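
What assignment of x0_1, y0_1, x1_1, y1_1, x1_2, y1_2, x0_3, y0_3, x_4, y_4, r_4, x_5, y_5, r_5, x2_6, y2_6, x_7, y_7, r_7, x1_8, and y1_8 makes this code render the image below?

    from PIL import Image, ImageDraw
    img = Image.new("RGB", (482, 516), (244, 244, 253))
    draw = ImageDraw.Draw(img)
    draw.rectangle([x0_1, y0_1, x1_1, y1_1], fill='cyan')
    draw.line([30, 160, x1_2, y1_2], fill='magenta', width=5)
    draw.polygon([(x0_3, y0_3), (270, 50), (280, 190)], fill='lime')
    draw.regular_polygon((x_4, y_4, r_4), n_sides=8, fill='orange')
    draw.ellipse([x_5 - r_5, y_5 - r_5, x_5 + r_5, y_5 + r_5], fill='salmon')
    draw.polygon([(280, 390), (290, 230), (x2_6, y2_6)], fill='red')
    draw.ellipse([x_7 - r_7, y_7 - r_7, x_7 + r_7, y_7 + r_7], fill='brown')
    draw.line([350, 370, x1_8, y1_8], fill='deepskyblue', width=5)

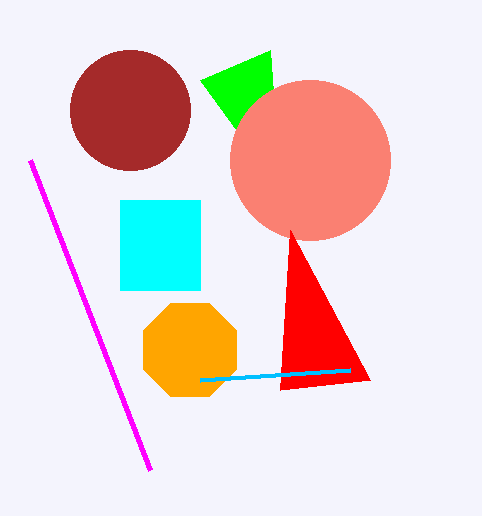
x0_1 = 120, y0_1 = 200, x1_1 = 200, y1_1 = 290, x1_2 = 150, y1_2 = 470, x0_3 = 200, y0_3 = 80, x_4 = 190, y_4 = 350, r_4 = 50, x_5 = 310, y_5 = 160, r_5 = 80, x2_6 = 370, y2_6 = 380, x_7 = 130, y_7 = 110, r_7 = 60, x1_8 = 200, y1_8 = 380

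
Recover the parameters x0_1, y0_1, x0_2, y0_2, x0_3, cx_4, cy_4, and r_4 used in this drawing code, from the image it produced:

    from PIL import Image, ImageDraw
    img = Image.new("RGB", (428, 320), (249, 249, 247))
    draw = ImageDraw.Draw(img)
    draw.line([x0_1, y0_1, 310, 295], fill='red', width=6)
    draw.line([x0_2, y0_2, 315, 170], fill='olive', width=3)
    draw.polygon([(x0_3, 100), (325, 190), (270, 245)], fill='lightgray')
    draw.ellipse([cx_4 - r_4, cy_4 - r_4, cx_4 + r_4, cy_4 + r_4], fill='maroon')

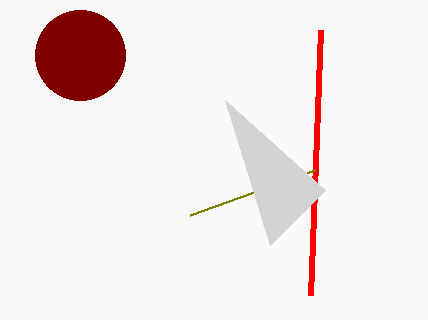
x0_1 = 320
y0_1 = 30
x0_2 = 190
y0_2 = 215
x0_3 = 225
cx_4 = 80
cy_4 = 55
r_4 = 45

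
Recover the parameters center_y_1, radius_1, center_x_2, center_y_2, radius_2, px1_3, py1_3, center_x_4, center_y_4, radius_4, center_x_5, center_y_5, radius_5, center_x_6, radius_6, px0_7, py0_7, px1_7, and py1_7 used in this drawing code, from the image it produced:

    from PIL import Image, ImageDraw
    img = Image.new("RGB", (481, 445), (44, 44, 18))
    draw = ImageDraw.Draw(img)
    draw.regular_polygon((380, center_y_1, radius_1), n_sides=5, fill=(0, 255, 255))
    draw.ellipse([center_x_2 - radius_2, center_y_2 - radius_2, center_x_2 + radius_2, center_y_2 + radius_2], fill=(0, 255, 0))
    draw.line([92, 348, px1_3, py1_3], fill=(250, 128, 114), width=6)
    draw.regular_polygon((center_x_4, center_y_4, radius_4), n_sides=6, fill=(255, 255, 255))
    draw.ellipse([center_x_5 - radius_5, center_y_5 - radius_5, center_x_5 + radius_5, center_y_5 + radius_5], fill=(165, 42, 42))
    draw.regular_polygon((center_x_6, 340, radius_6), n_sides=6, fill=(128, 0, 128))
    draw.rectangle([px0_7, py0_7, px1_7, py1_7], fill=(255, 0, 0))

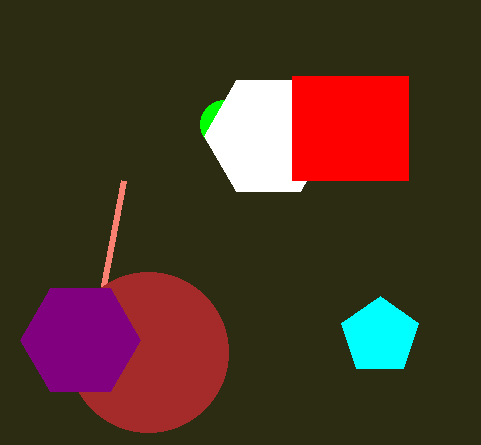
center_y_1 = 336
radius_1 = 40
center_x_2 = 224
center_y_2 = 124
radius_2 = 24
px1_3 = 124
py1_3 = 180
center_x_4 = 268
center_y_4 = 136
radius_4 = 64
center_x_5 = 148
center_y_5 = 352
radius_5 = 80
center_x_6 = 80
radius_6 = 60
px0_7 = 292
py0_7 = 76
px1_7 = 408
py1_7 = 180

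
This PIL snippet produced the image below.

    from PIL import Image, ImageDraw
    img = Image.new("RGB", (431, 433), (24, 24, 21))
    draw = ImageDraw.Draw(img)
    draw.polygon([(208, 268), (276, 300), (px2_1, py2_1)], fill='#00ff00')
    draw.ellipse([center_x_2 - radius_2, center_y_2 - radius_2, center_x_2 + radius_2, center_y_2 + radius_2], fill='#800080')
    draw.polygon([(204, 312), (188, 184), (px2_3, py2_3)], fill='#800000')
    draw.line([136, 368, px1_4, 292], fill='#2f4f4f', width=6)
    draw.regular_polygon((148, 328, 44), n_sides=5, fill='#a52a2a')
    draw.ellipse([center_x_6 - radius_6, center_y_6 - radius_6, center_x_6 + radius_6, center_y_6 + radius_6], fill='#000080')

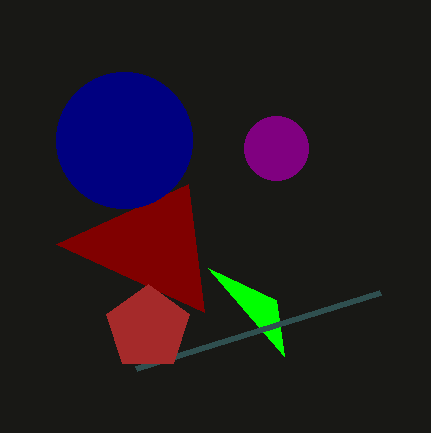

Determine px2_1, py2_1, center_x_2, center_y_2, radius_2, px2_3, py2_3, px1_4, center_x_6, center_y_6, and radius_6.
px2_1 = 284
py2_1 = 356
center_x_2 = 276
center_y_2 = 148
radius_2 = 32
px2_3 = 56
py2_3 = 244
px1_4 = 380
center_x_6 = 124
center_y_6 = 140
radius_6 = 68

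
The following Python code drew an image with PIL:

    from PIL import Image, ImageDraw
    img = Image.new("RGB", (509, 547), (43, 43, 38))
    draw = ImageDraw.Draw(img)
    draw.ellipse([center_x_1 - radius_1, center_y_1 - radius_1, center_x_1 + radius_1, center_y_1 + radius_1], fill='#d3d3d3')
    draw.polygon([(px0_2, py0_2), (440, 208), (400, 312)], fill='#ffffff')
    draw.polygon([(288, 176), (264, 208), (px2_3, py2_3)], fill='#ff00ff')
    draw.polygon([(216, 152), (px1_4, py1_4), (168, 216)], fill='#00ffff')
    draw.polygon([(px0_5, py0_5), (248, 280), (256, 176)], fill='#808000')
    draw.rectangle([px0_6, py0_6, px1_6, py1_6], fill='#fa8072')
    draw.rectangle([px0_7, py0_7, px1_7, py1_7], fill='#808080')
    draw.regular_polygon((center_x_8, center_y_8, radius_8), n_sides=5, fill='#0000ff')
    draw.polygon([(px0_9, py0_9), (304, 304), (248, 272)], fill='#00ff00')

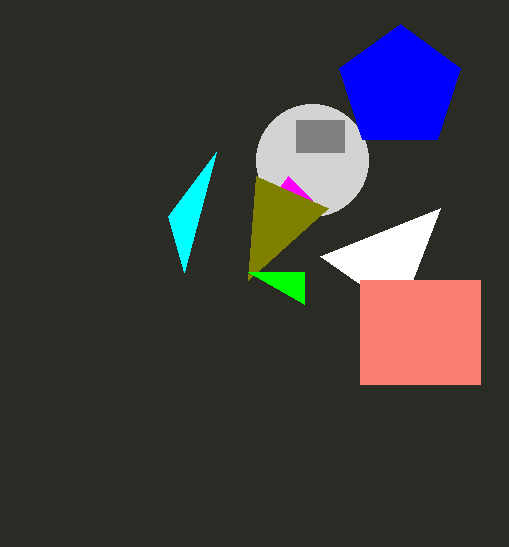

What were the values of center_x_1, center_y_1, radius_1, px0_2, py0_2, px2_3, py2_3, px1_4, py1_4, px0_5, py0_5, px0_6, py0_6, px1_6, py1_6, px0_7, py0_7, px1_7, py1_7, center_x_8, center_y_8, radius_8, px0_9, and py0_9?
center_x_1 = 312; center_y_1 = 160; radius_1 = 56; px0_2 = 320; py0_2 = 256; px2_3 = 312; py2_3 = 200; px1_4 = 184; py1_4 = 272; px0_5 = 328; py0_5 = 208; px0_6 = 360; py0_6 = 280; px1_6 = 480; py1_6 = 384; px0_7 = 296; py0_7 = 120; px1_7 = 344; py1_7 = 152; center_x_8 = 400; center_y_8 = 88; radius_8 = 64; px0_9 = 304; py0_9 = 272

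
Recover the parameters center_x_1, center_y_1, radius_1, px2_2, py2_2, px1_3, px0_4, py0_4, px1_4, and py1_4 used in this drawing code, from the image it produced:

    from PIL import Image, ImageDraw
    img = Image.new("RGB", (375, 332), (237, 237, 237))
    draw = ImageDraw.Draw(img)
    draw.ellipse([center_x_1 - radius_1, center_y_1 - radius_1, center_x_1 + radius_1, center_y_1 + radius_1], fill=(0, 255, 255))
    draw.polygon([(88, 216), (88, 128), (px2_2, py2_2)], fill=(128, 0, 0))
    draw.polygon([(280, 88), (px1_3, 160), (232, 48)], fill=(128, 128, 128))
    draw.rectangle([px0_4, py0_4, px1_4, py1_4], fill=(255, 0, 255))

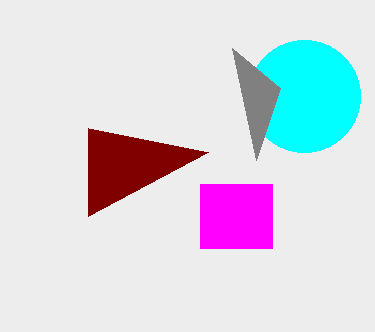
center_x_1 = 304
center_y_1 = 96
radius_1 = 56
px2_2 = 208
py2_2 = 152
px1_3 = 256
px0_4 = 200
py0_4 = 184
px1_4 = 272
py1_4 = 248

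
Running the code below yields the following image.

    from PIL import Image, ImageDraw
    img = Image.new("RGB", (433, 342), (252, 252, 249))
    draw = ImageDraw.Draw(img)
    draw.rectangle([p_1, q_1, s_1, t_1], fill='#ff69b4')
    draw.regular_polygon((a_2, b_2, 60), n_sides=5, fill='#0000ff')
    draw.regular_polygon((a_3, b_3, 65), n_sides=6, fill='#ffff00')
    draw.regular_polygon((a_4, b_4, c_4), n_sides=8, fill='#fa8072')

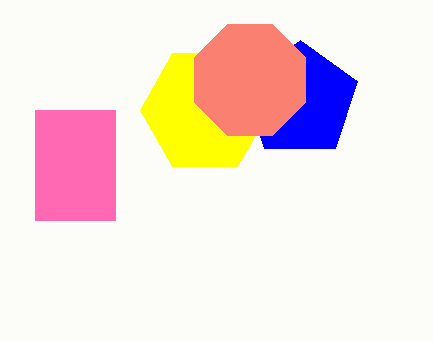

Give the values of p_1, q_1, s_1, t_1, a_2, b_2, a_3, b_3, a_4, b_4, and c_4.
p_1 = 35; q_1 = 110; s_1 = 115; t_1 = 220; a_2 = 300; b_2 = 100; a_3 = 205; b_3 = 110; a_4 = 250; b_4 = 80; c_4 = 60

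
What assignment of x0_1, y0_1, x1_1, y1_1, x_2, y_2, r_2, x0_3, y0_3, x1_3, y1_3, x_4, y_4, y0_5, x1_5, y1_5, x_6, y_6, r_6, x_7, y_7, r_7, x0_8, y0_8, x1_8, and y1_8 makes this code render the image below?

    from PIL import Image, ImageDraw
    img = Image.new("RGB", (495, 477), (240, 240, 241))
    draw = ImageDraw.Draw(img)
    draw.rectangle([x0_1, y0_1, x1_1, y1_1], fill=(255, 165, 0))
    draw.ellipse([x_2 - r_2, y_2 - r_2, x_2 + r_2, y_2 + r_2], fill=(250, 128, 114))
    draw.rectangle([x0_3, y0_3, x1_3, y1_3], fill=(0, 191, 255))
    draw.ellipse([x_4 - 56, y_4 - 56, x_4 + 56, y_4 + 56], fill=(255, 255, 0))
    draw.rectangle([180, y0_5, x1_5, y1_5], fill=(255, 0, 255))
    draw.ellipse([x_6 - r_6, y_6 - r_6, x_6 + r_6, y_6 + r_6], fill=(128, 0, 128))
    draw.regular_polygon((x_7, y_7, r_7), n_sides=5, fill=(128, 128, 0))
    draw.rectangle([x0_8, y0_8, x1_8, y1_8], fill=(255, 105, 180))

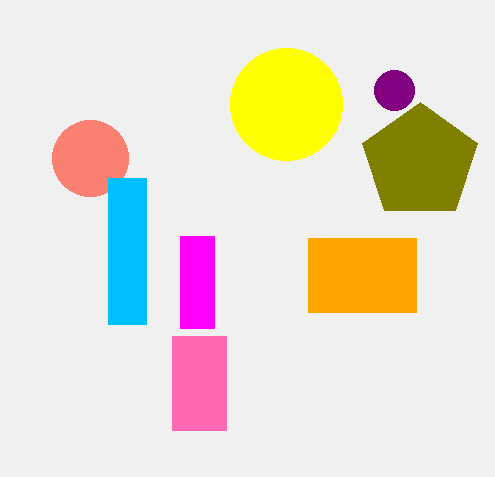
x0_1 = 308; y0_1 = 238; x1_1 = 416; y1_1 = 312; x_2 = 90; y_2 = 158; r_2 = 38; x0_3 = 108; y0_3 = 178; x1_3 = 146; y1_3 = 324; x_4 = 286; y_4 = 104; y0_5 = 236; x1_5 = 214; y1_5 = 328; x_6 = 394; y_6 = 90; r_6 = 20; x_7 = 420; y_7 = 162; r_7 = 60; x0_8 = 172; y0_8 = 336; x1_8 = 226; y1_8 = 430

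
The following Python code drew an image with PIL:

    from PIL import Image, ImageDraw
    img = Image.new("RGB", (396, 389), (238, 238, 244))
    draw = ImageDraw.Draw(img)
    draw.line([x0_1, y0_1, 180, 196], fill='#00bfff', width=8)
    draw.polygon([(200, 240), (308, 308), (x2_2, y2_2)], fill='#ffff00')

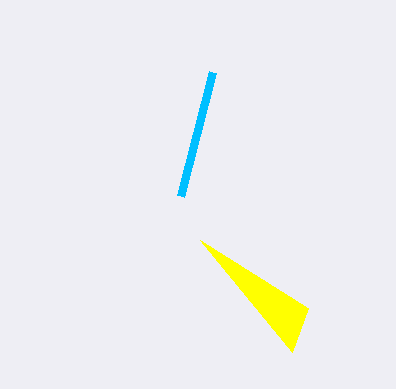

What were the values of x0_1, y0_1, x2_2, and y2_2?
x0_1 = 212
y0_1 = 72
x2_2 = 292
y2_2 = 352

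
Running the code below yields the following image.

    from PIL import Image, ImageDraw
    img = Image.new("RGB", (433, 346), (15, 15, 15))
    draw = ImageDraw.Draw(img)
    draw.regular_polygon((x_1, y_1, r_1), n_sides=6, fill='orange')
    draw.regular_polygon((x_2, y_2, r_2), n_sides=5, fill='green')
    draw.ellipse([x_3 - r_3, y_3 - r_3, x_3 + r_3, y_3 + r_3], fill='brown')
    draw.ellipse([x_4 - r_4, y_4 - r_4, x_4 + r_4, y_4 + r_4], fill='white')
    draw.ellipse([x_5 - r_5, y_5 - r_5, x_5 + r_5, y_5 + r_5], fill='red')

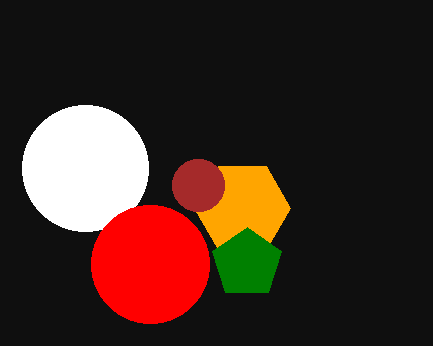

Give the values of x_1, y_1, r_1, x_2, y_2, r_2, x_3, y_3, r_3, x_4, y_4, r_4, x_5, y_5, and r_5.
x_1 = 242
y_1 = 208
r_1 = 48
x_2 = 247
y_2 = 263
r_2 = 36
x_3 = 198
y_3 = 185
r_3 = 26
x_4 = 85
y_4 = 168
r_4 = 63
x_5 = 150
y_5 = 264
r_5 = 59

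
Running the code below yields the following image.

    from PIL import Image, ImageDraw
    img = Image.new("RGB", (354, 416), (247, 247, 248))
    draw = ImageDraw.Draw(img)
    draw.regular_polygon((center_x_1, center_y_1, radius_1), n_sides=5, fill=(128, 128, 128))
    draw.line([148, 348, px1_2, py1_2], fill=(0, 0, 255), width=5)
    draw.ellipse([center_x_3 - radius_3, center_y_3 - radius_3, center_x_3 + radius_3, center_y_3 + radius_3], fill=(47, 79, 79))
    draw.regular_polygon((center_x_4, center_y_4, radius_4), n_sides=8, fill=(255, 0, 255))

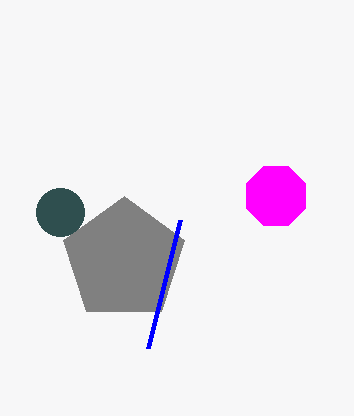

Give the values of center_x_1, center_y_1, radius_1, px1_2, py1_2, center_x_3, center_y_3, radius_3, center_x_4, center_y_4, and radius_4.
center_x_1 = 124, center_y_1 = 260, radius_1 = 64, px1_2 = 180, py1_2 = 220, center_x_3 = 60, center_y_3 = 212, radius_3 = 24, center_x_4 = 276, center_y_4 = 196, radius_4 = 32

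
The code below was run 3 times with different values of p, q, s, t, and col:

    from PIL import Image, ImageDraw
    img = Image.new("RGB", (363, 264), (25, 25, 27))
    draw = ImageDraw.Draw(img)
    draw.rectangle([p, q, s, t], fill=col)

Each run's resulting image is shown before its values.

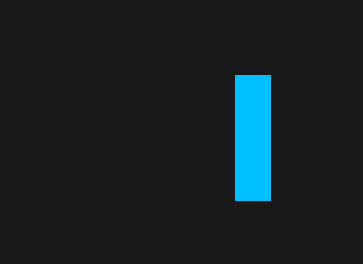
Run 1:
p = 235, q = 75, s = 270, t = 200, col = 'deepskyblue'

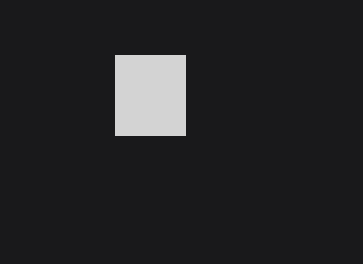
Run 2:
p = 115; q = 55; s = 185; t = 135; col = 'lightgray'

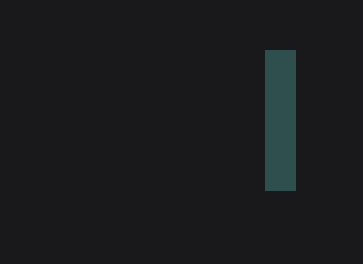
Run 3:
p = 265
q = 50
s = 295
t = 190
col = 'darkslategray'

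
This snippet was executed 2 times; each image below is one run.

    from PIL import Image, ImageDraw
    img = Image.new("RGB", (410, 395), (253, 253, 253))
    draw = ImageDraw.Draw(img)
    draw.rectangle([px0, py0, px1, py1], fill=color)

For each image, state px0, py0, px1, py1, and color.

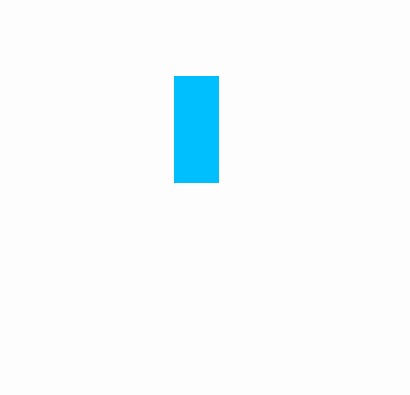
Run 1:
px0 = 174, py0 = 76, px1 = 218, py1 = 182, color = 'deepskyblue'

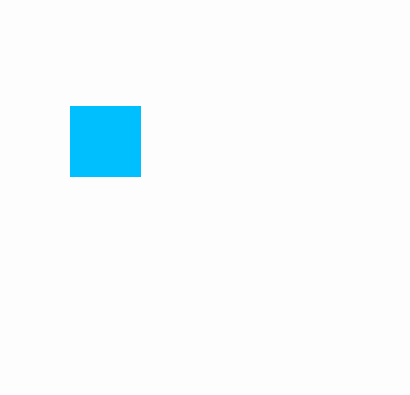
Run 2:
px0 = 70
py0 = 106
px1 = 140
py1 = 176
color = 'deepskyblue'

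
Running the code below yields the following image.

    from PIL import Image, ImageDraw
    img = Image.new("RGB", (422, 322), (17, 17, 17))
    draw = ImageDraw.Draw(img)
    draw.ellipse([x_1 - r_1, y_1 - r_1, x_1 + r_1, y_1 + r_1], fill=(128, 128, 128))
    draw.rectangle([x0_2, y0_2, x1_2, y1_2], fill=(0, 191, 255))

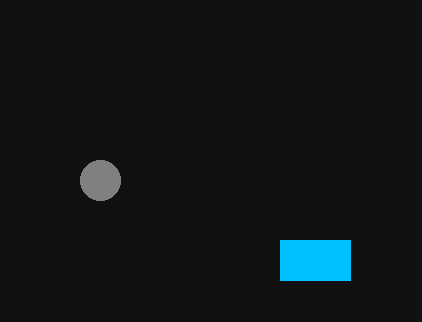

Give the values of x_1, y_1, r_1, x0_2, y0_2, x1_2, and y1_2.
x_1 = 100, y_1 = 180, r_1 = 20, x0_2 = 280, y0_2 = 240, x1_2 = 350, y1_2 = 280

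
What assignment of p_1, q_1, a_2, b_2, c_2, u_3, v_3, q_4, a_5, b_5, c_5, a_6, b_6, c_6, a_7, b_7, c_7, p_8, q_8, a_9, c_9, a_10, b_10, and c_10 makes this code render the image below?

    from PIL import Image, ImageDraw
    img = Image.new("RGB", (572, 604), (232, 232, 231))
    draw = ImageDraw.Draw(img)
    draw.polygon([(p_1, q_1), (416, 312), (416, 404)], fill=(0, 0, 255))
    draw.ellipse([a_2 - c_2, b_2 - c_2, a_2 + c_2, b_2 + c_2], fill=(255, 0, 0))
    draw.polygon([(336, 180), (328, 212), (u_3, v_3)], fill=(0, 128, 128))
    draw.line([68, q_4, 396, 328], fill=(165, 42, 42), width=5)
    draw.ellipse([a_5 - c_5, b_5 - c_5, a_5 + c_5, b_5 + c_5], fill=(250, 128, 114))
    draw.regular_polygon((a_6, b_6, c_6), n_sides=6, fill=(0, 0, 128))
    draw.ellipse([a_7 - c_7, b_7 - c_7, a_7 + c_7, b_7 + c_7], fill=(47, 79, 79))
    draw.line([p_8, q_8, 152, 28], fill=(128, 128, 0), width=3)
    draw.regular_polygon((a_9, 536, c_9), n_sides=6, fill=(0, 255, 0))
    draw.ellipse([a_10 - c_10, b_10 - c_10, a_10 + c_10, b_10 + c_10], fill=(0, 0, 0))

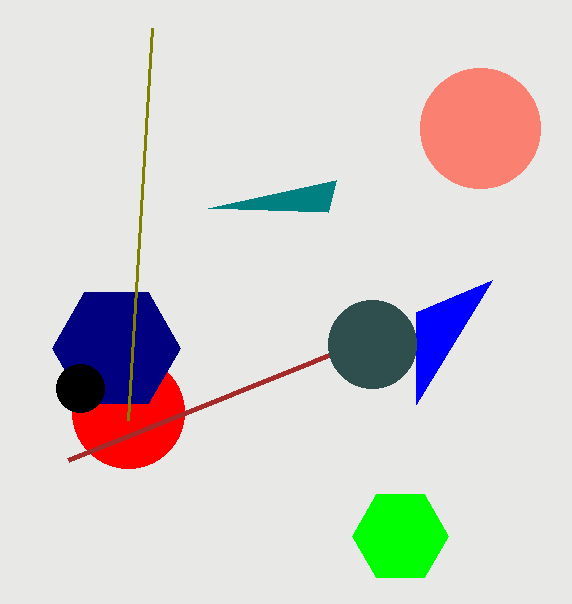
p_1 = 492; q_1 = 280; a_2 = 128; b_2 = 412; c_2 = 56; u_3 = 208; v_3 = 208; q_4 = 460; a_5 = 480; b_5 = 128; c_5 = 60; a_6 = 116; b_6 = 348; c_6 = 64; a_7 = 372; b_7 = 344; c_7 = 44; p_8 = 128; q_8 = 420; a_9 = 400; c_9 = 48; a_10 = 80; b_10 = 388; c_10 = 24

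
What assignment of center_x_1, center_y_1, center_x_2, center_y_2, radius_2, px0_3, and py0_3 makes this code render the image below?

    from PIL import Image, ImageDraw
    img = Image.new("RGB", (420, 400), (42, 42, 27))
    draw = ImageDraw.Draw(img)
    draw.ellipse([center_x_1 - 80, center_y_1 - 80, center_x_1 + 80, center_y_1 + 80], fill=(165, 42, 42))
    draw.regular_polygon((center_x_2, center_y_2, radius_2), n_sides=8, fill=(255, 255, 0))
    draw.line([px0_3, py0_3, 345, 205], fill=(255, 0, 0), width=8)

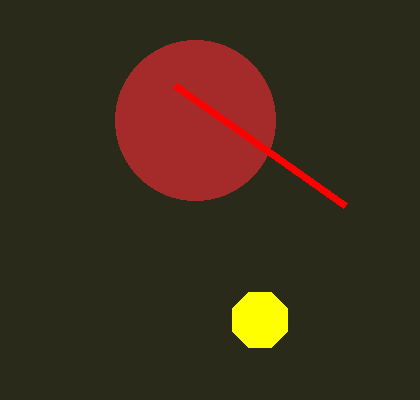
center_x_1 = 195; center_y_1 = 120; center_x_2 = 260; center_y_2 = 320; radius_2 = 30; px0_3 = 175; py0_3 = 85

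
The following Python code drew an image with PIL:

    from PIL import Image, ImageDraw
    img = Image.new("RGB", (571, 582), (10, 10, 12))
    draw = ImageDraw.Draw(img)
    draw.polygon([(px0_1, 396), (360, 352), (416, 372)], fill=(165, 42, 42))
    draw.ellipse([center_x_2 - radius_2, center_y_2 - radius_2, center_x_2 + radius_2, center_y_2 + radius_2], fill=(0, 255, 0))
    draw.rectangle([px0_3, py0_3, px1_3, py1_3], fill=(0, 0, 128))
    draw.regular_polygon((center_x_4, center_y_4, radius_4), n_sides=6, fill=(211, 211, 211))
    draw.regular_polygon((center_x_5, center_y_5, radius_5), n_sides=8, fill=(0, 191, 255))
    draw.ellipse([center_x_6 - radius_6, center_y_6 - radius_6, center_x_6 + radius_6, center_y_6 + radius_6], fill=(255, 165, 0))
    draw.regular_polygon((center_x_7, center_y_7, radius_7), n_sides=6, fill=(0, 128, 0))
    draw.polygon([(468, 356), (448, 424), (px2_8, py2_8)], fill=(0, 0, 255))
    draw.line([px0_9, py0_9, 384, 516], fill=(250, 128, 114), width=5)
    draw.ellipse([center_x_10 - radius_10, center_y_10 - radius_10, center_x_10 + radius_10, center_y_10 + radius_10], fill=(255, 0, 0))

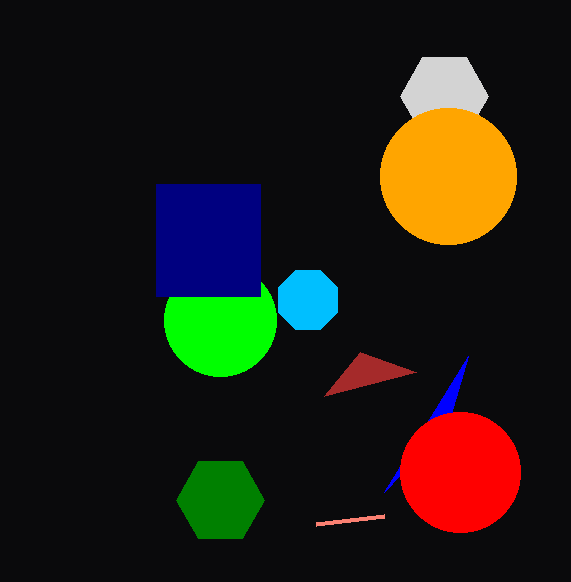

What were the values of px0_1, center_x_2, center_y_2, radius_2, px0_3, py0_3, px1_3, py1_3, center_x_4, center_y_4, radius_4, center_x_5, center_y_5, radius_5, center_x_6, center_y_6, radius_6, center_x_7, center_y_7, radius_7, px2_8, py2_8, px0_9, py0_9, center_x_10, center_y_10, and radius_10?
px0_1 = 324, center_x_2 = 220, center_y_2 = 320, radius_2 = 56, px0_3 = 156, py0_3 = 184, px1_3 = 260, py1_3 = 296, center_x_4 = 444, center_y_4 = 96, radius_4 = 44, center_x_5 = 308, center_y_5 = 300, radius_5 = 32, center_x_6 = 448, center_y_6 = 176, radius_6 = 68, center_x_7 = 220, center_y_7 = 500, radius_7 = 44, px2_8 = 384, py2_8 = 492, px0_9 = 316, py0_9 = 524, center_x_10 = 460, center_y_10 = 472, radius_10 = 60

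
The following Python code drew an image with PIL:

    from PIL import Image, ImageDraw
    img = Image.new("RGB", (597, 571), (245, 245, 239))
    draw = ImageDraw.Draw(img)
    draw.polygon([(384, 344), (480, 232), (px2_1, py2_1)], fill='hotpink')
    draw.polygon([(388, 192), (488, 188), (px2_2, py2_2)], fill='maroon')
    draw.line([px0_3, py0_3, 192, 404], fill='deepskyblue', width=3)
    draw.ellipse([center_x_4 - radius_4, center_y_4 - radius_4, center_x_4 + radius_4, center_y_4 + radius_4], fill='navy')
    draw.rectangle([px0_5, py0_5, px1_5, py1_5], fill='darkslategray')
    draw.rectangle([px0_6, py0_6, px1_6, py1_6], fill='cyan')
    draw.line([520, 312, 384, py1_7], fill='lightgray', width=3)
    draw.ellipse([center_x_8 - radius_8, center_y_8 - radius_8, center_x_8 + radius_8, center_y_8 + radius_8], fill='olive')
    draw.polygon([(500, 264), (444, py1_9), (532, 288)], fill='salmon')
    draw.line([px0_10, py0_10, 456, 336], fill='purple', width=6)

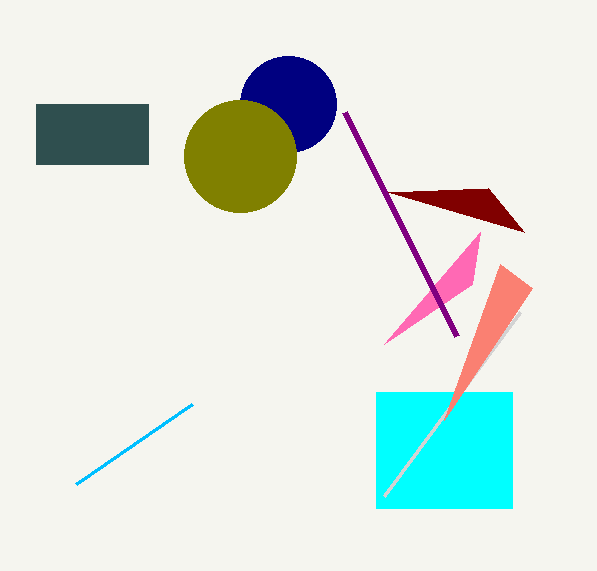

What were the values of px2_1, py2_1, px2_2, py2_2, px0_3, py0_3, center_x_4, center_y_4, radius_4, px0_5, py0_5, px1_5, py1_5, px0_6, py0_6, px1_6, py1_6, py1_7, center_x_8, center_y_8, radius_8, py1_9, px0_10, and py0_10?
px2_1 = 472, py2_1 = 284, px2_2 = 524, py2_2 = 232, px0_3 = 76, py0_3 = 484, center_x_4 = 288, center_y_4 = 104, radius_4 = 48, px0_5 = 36, py0_5 = 104, px1_5 = 148, py1_5 = 164, px0_6 = 376, py0_6 = 392, px1_6 = 512, py1_6 = 508, py1_7 = 496, center_x_8 = 240, center_y_8 = 156, radius_8 = 56, py1_9 = 420, px0_10 = 344, py0_10 = 112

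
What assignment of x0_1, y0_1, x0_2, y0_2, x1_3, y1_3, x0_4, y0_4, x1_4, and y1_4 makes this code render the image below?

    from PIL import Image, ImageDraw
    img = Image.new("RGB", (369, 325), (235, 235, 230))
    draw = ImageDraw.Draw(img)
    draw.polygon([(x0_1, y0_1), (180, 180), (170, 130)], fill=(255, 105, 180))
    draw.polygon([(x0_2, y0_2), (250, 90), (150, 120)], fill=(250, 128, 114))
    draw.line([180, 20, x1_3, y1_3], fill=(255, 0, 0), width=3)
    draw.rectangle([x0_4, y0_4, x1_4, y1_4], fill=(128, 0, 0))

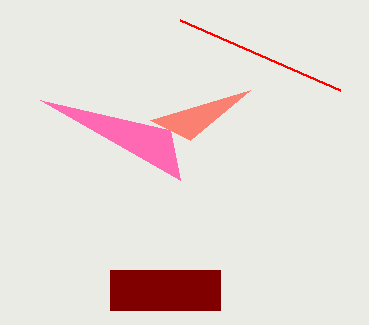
x0_1 = 40
y0_1 = 100
x0_2 = 190
y0_2 = 140
x1_3 = 340
y1_3 = 90
x0_4 = 110
y0_4 = 270
x1_4 = 220
y1_4 = 310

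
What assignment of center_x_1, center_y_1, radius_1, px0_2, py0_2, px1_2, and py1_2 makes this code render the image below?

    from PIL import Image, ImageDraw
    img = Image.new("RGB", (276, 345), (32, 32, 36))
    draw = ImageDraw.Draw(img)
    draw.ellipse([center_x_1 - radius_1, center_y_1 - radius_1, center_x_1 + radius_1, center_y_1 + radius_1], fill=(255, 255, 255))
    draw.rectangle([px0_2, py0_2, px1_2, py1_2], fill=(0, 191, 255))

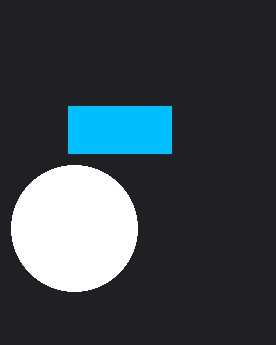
center_x_1 = 74
center_y_1 = 228
radius_1 = 63
px0_2 = 68
py0_2 = 106
px1_2 = 171
py1_2 = 153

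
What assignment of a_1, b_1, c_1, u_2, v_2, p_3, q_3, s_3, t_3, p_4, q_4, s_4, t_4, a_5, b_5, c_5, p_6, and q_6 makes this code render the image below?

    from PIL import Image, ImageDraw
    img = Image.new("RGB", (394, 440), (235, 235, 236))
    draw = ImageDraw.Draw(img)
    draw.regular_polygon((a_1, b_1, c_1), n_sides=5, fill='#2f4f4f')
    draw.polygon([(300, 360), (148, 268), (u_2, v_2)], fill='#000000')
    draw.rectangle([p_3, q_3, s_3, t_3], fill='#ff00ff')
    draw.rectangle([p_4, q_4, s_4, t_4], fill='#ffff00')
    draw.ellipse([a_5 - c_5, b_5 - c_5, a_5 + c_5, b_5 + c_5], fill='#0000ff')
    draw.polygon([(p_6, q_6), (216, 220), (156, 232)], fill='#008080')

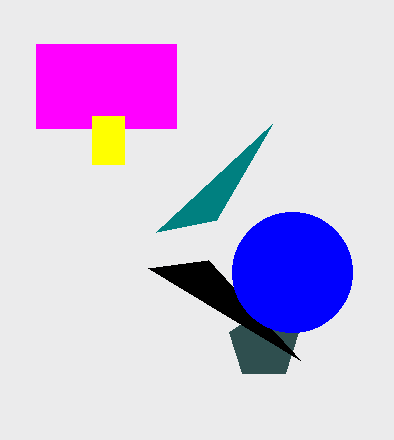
a_1 = 264, b_1 = 344, c_1 = 36, u_2 = 208, v_2 = 260, p_3 = 36, q_3 = 44, s_3 = 176, t_3 = 128, p_4 = 92, q_4 = 116, s_4 = 124, t_4 = 164, a_5 = 292, b_5 = 272, c_5 = 60, p_6 = 272, q_6 = 124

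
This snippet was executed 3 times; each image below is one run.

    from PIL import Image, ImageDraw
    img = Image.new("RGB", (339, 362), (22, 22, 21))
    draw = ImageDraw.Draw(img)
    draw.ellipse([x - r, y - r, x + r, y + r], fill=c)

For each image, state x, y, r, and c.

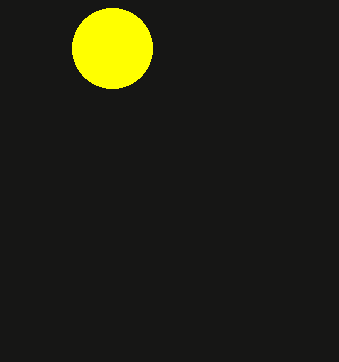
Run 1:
x = 112
y = 48
r = 40
c = 'yellow'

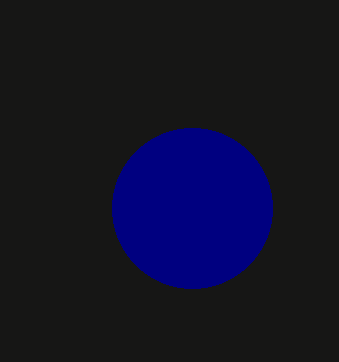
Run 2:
x = 192; y = 208; r = 80; c = 'navy'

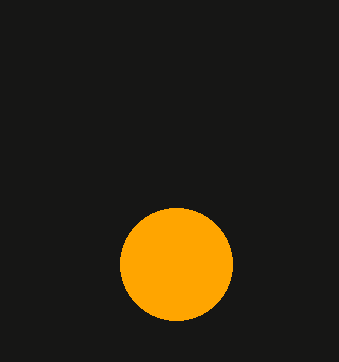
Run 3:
x = 176
y = 264
r = 56
c = 'orange'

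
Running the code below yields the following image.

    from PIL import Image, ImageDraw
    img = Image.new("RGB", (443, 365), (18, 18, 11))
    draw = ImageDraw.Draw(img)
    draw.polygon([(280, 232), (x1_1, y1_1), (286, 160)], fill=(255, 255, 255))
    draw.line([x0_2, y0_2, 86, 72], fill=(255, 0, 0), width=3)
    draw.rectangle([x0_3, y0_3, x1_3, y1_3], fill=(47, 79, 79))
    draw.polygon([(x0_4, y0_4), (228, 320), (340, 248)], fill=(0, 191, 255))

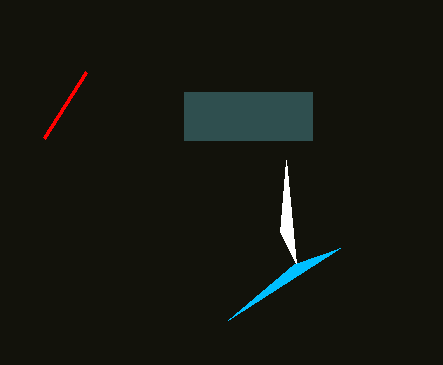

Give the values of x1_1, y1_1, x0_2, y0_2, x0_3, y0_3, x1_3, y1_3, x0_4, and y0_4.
x1_1 = 296
y1_1 = 264
x0_2 = 44
y0_2 = 138
x0_3 = 184
y0_3 = 92
x1_3 = 312
y1_3 = 140
x0_4 = 294
y0_4 = 264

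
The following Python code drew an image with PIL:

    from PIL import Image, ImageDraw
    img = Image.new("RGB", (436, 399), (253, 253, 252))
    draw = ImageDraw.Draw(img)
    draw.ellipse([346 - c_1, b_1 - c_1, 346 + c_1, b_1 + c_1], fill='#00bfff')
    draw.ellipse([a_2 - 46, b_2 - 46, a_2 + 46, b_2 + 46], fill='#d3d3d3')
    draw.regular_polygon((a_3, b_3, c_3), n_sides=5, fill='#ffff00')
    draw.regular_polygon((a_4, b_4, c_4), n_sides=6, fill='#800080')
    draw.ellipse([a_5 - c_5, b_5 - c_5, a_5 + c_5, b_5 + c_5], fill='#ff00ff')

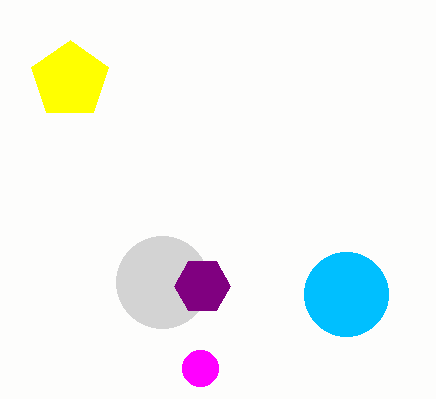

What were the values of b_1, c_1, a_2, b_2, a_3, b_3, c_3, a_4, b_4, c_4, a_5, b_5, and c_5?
b_1 = 294
c_1 = 42
a_2 = 162
b_2 = 282
a_3 = 70
b_3 = 80
c_3 = 40
a_4 = 202
b_4 = 286
c_4 = 28
a_5 = 200
b_5 = 368
c_5 = 18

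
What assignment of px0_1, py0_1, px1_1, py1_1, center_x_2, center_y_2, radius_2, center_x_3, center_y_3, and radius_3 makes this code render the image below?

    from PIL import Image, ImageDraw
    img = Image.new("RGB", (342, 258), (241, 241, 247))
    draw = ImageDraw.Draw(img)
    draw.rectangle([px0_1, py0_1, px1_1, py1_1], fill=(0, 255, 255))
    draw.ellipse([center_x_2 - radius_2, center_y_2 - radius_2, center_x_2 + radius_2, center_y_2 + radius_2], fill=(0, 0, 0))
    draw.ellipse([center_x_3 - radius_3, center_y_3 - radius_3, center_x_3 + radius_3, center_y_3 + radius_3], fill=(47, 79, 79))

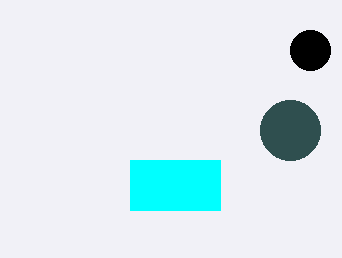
px0_1 = 130, py0_1 = 160, px1_1 = 220, py1_1 = 210, center_x_2 = 310, center_y_2 = 50, radius_2 = 20, center_x_3 = 290, center_y_3 = 130, radius_3 = 30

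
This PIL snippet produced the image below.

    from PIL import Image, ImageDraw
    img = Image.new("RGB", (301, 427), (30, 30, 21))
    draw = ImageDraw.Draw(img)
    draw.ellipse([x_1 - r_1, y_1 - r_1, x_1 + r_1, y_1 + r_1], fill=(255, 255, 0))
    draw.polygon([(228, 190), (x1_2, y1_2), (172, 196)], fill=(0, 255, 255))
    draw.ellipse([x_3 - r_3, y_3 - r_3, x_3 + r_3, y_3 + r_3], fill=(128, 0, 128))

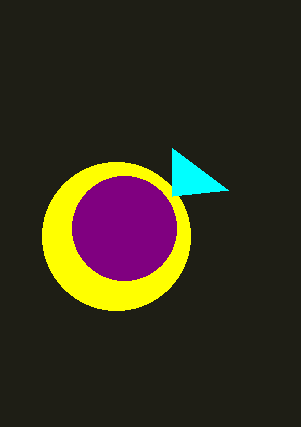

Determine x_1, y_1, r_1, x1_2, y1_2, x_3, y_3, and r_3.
x_1 = 116, y_1 = 236, r_1 = 74, x1_2 = 172, y1_2 = 148, x_3 = 124, y_3 = 228, r_3 = 52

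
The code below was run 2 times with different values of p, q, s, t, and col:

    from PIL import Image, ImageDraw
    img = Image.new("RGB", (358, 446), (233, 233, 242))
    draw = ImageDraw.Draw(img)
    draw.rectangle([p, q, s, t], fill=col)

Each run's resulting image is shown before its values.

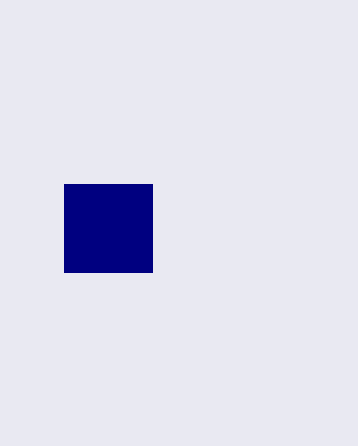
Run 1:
p = 64, q = 184, s = 152, t = 272, col = 'navy'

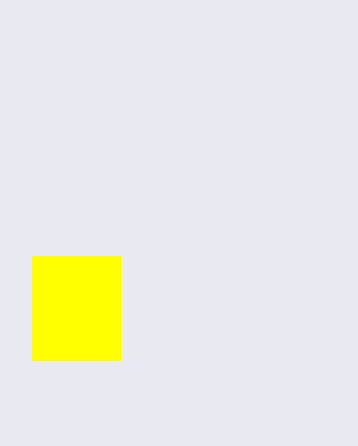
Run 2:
p = 32, q = 256, s = 120, t = 360, col = 'yellow'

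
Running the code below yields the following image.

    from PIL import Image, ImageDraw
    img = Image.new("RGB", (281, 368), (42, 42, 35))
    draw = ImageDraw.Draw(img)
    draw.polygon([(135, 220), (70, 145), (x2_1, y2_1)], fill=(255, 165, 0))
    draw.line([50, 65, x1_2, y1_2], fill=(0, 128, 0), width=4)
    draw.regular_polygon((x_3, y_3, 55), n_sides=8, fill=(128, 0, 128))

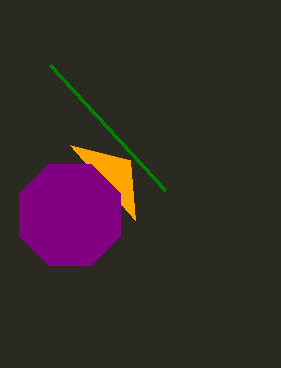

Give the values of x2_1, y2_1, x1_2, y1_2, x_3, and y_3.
x2_1 = 130
y2_1 = 160
x1_2 = 165
y1_2 = 190
x_3 = 70
y_3 = 215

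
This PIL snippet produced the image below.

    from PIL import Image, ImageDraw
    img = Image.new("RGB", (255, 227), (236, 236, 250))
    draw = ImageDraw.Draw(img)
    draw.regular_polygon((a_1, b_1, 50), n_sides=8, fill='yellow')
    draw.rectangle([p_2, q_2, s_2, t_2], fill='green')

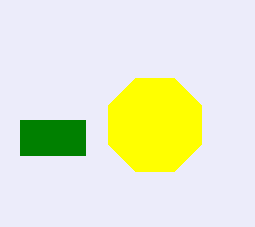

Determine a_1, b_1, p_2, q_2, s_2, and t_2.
a_1 = 155; b_1 = 125; p_2 = 20; q_2 = 120; s_2 = 85; t_2 = 155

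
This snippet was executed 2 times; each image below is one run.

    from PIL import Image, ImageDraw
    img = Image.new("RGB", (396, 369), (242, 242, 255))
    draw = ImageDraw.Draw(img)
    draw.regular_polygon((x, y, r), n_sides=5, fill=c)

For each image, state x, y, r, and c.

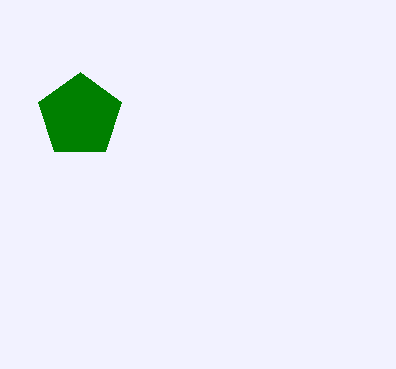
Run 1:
x = 80; y = 116; r = 44; c = 'green'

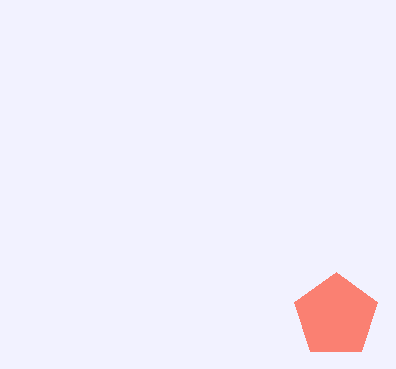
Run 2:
x = 336, y = 316, r = 44, c = 'salmon'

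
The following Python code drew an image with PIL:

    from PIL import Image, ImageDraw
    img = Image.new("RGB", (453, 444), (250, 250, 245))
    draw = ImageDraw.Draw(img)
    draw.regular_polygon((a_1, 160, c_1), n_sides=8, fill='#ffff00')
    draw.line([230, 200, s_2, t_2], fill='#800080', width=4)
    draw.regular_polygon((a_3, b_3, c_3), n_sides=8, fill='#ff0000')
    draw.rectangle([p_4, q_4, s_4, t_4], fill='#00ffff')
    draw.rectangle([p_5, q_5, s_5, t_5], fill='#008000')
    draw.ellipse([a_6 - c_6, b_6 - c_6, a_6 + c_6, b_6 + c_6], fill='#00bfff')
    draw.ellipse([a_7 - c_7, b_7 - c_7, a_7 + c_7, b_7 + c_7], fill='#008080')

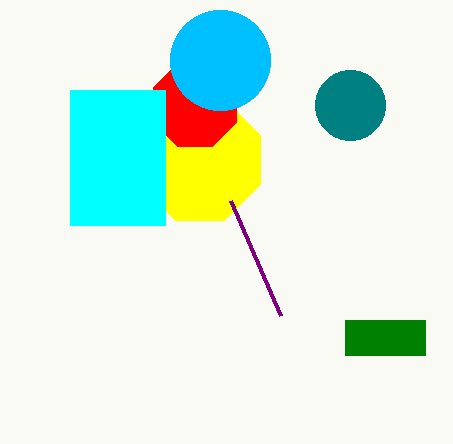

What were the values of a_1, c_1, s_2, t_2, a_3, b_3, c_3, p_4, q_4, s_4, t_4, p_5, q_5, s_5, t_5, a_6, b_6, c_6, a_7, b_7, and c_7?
a_1 = 200; c_1 = 65; s_2 = 280; t_2 = 315; a_3 = 195; b_3 = 105; c_3 = 45; p_4 = 70; q_4 = 90; s_4 = 165; t_4 = 225; p_5 = 345; q_5 = 320; s_5 = 425; t_5 = 355; a_6 = 220; b_6 = 60; c_6 = 50; a_7 = 350; b_7 = 105; c_7 = 35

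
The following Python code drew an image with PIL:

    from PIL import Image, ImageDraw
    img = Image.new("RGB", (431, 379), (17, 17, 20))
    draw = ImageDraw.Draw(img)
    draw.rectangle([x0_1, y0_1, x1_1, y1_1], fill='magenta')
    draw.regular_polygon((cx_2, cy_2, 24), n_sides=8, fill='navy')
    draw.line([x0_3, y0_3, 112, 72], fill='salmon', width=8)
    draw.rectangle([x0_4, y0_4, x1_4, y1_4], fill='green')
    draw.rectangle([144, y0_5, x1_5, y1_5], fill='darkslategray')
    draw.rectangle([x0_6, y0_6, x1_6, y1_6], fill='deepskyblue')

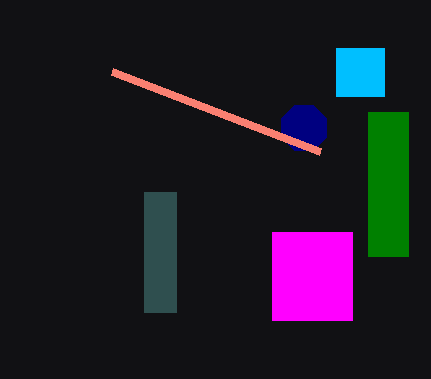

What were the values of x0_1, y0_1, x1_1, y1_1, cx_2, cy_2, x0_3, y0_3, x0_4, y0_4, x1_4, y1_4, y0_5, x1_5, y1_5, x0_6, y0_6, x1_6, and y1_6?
x0_1 = 272; y0_1 = 232; x1_1 = 352; y1_1 = 320; cx_2 = 304; cy_2 = 128; x0_3 = 320; y0_3 = 152; x0_4 = 368; y0_4 = 112; x1_4 = 408; y1_4 = 256; y0_5 = 192; x1_5 = 176; y1_5 = 312; x0_6 = 336; y0_6 = 48; x1_6 = 384; y1_6 = 96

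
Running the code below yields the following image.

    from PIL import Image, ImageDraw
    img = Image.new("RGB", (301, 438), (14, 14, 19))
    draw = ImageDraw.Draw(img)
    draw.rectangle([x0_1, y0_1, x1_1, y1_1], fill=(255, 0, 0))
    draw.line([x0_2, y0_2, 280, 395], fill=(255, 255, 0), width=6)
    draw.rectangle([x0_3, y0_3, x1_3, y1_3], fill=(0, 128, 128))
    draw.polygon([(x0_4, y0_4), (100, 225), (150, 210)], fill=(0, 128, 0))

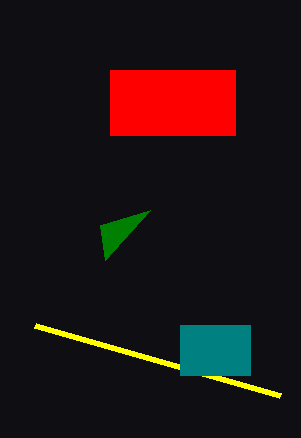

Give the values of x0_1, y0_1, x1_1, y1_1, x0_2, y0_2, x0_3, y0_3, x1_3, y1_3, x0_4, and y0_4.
x0_1 = 110, y0_1 = 70, x1_1 = 235, y1_1 = 135, x0_2 = 35, y0_2 = 325, x0_3 = 180, y0_3 = 325, x1_3 = 250, y1_3 = 375, x0_4 = 105, y0_4 = 260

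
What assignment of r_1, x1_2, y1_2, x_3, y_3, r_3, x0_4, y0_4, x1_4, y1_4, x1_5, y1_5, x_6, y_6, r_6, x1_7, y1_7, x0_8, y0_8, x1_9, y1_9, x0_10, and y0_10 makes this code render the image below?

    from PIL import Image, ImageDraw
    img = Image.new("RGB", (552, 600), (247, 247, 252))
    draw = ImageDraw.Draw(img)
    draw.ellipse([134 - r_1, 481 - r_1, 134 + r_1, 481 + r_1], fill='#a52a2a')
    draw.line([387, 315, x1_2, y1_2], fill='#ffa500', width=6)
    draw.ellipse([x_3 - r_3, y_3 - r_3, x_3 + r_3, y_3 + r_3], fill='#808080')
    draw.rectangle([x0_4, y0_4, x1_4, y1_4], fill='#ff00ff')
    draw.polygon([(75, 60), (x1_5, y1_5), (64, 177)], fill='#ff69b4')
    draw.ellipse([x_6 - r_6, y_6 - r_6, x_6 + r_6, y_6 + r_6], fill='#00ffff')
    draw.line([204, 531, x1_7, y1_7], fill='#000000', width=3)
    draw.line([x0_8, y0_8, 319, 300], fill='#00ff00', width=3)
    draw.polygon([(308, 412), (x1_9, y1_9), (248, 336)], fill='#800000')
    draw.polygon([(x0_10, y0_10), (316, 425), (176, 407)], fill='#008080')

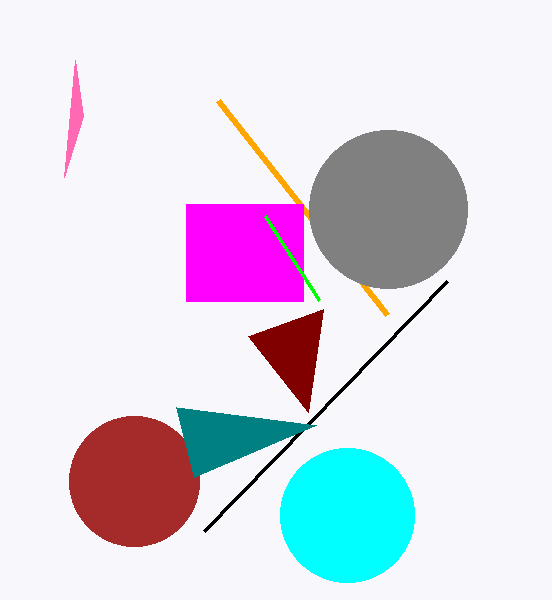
r_1 = 65; x1_2 = 218; y1_2 = 101; x_3 = 388; y_3 = 209; r_3 = 79; x0_4 = 186; y0_4 = 204; x1_4 = 303; y1_4 = 301; x1_5 = 83; y1_5 = 116; x_6 = 347; y_6 = 515; r_6 = 67; x1_7 = 447; y1_7 = 281; x0_8 = 265; y0_8 = 216; x1_9 = 323; y1_9 = 309; x0_10 = 194; y0_10 = 477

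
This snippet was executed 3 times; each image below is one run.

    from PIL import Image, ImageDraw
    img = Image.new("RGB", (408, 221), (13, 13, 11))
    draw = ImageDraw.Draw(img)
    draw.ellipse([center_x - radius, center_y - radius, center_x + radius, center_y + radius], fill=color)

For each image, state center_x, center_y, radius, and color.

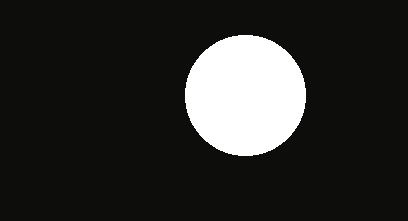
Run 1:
center_x = 245, center_y = 95, radius = 60, color = 'white'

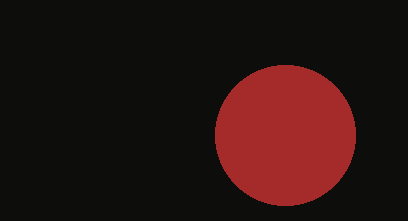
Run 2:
center_x = 285; center_y = 135; radius = 70; color = 'brown'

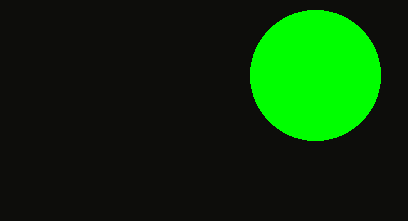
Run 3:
center_x = 315; center_y = 75; radius = 65; color = 'lime'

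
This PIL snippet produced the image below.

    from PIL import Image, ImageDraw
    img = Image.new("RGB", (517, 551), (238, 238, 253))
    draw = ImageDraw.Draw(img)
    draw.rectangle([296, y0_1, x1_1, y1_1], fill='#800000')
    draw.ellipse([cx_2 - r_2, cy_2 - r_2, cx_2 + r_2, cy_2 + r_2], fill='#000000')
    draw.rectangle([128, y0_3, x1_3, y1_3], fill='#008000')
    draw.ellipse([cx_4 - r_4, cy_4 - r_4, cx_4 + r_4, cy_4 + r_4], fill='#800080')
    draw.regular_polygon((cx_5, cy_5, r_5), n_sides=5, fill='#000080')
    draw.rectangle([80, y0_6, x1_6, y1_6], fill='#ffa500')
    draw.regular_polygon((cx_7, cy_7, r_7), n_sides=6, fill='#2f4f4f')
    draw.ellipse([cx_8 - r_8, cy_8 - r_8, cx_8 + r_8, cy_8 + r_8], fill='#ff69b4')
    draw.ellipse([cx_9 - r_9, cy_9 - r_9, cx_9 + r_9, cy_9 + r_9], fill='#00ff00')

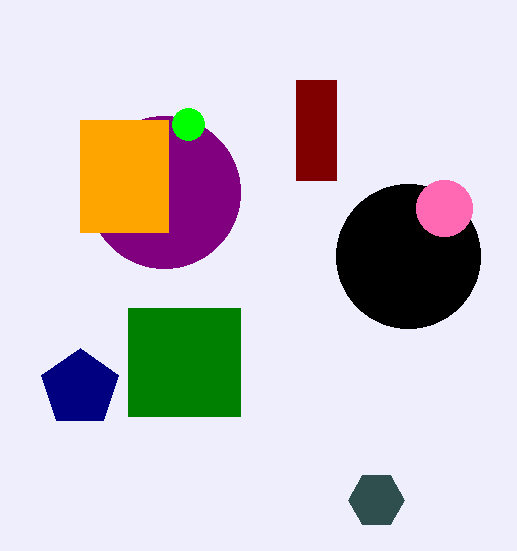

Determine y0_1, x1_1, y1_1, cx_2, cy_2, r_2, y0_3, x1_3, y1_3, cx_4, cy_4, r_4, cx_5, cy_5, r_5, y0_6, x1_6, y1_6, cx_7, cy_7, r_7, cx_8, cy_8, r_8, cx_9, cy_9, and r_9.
y0_1 = 80, x1_1 = 336, y1_1 = 180, cx_2 = 408, cy_2 = 256, r_2 = 72, y0_3 = 308, x1_3 = 240, y1_3 = 416, cx_4 = 164, cy_4 = 192, r_4 = 76, cx_5 = 80, cy_5 = 388, r_5 = 40, y0_6 = 120, x1_6 = 168, y1_6 = 232, cx_7 = 376, cy_7 = 500, r_7 = 28, cx_8 = 444, cy_8 = 208, r_8 = 28, cx_9 = 188, cy_9 = 124, r_9 = 16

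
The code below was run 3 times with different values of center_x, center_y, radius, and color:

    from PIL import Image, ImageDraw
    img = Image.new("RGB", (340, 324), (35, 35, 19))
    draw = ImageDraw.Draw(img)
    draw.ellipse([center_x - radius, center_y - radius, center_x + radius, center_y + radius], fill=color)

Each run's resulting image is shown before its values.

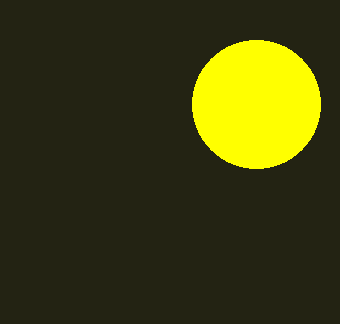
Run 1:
center_x = 256
center_y = 104
radius = 64
color = 'yellow'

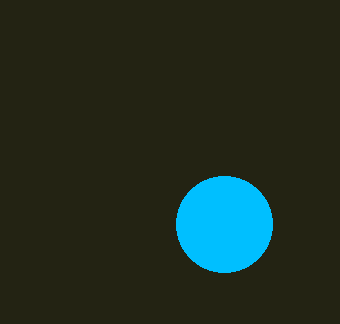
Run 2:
center_x = 224
center_y = 224
radius = 48
color = 'deepskyblue'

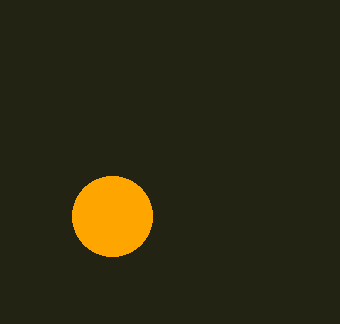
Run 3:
center_x = 112; center_y = 216; radius = 40; color = 'orange'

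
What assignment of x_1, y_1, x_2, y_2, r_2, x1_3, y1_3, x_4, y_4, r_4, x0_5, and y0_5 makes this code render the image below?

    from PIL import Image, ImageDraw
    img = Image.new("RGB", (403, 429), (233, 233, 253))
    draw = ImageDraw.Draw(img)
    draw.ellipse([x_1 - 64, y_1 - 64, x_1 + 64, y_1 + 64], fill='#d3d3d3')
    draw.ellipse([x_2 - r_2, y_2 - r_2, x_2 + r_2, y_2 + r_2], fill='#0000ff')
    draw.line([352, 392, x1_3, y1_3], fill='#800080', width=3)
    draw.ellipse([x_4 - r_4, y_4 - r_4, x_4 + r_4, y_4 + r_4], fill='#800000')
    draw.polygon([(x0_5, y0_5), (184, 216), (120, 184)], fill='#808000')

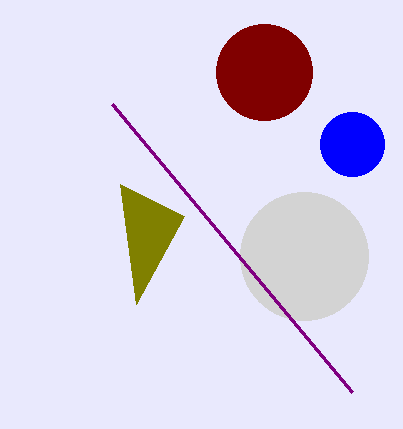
x_1 = 304; y_1 = 256; x_2 = 352; y_2 = 144; r_2 = 32; x1_3 = 112; y1_3 = 104; x_4 = 264; y_4 = 72; r_4 = 48; x0_5 = 136; y0_5 = 304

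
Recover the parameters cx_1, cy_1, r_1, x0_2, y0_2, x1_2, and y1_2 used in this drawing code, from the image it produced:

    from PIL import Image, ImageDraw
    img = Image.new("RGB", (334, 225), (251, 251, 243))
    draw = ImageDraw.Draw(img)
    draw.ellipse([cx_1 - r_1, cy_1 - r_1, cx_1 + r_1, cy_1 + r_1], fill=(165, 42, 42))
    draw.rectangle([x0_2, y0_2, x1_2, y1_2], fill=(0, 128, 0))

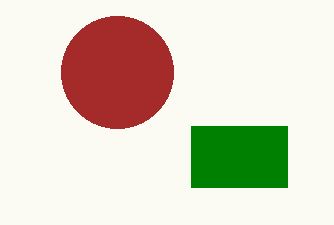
cx_1 = 117; cy_1 = 72; r_1 = 56; x0_2 = 191; y0_2 = 126; x1_2 = 287; y1_2 = 187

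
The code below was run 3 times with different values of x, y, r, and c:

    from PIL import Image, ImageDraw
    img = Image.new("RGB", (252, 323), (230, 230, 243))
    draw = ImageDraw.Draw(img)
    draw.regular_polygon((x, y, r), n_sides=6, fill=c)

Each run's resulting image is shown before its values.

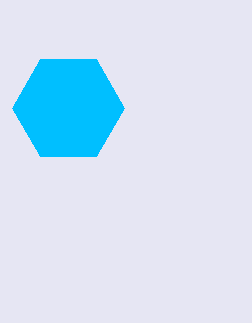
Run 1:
x = 68, y = 108, r = 56, c = 'deepskyblue'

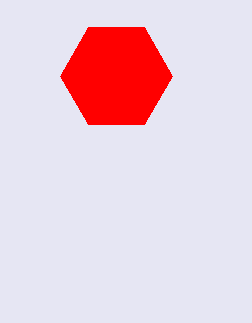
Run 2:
x = 116
y = 76
r = 56
c = 'red'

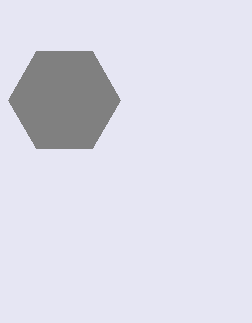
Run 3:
x = 64; y = 100; r = 56; c = 'gray'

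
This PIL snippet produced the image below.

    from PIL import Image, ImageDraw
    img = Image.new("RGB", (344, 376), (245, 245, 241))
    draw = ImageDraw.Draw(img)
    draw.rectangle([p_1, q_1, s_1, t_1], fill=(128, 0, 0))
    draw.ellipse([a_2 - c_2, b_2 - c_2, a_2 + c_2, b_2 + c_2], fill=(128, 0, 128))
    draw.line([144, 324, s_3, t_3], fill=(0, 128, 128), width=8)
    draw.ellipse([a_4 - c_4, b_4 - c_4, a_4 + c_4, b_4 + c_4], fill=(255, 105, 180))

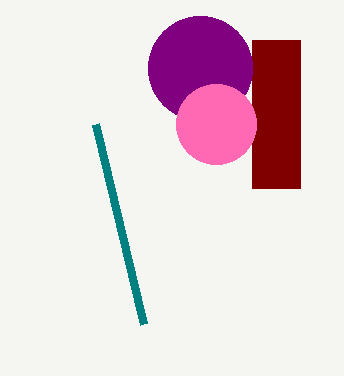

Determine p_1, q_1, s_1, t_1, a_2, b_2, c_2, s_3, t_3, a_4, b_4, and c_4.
p_1 = 252, q_1 = 40, s_1 = 300, t_1 = 188, a_2 = 200, b_2 = 68, c_2 = 52, s_3 = 96, t_3 = 124, a_4 = 216, b_4 = 124, c_4 = 40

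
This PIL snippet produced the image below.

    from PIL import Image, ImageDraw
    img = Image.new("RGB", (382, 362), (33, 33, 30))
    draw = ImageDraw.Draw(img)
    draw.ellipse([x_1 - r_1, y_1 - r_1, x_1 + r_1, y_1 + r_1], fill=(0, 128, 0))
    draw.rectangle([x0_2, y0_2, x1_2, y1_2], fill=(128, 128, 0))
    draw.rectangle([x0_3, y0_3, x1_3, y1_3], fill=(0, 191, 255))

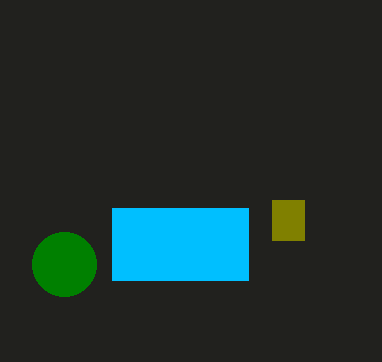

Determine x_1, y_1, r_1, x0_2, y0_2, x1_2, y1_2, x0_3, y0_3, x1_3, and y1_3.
x_1 = 64; y_1 = 264; r_1 = 32; x0_2 = 272; y0_2 = 200; x1_2 = 304; y1_2 = 240; x0_3 = 112; y0_3 = 208; x1_3 = 248; y1_3 = 280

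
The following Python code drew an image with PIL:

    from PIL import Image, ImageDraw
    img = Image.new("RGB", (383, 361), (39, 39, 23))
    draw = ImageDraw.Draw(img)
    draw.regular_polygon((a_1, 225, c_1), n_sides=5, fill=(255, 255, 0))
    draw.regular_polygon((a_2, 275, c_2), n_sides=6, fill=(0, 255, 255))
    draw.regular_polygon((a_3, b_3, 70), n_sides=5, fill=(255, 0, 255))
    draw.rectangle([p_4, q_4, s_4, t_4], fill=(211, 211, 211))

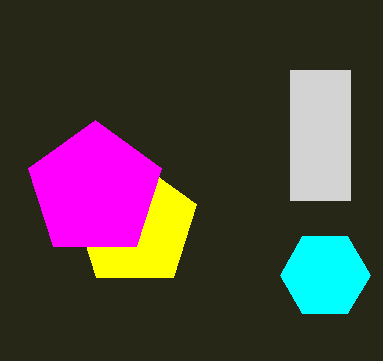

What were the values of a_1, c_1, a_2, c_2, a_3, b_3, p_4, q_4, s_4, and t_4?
a_1 = 135; c_1 = 65; a_2 = 325; c_2 = 45; a_3 = 95; b_3 = 190; p_4 = 290; q_4 = 70; s_4 = 350; t_4 = 200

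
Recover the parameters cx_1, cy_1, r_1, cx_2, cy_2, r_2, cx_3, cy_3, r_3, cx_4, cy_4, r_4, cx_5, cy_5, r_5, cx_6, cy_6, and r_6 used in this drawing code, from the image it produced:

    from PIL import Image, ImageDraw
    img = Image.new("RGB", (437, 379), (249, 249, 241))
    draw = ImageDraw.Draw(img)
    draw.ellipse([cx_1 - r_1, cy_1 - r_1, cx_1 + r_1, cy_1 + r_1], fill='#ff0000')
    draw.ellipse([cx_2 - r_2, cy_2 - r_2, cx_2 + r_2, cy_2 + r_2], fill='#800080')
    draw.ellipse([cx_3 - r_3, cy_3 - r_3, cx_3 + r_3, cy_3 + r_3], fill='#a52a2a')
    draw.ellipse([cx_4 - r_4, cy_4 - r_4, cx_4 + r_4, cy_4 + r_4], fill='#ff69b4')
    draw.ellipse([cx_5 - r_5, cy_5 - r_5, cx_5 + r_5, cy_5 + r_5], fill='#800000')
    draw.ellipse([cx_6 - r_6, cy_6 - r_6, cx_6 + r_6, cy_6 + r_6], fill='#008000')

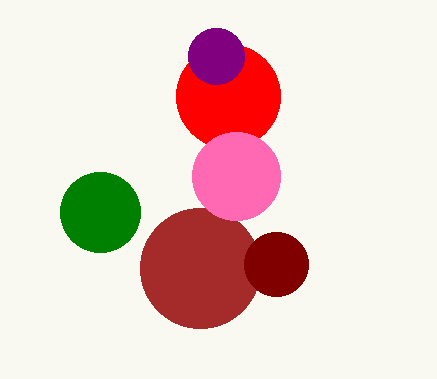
cx_1 = 228; cy_1 = 96; r_1 = 52; cx_2 = 216; cy_2 = 56; r_2 = 28; cx_3 = 200; cy_3 = 268; r_3 = 60; cx_4 = 236; cy_4 = 176; r_4 = 44; cx_5 = 276; cy_5 = 264; r_5 = 32; cx_6 = 100; cy_6 = 212; r_6 = 40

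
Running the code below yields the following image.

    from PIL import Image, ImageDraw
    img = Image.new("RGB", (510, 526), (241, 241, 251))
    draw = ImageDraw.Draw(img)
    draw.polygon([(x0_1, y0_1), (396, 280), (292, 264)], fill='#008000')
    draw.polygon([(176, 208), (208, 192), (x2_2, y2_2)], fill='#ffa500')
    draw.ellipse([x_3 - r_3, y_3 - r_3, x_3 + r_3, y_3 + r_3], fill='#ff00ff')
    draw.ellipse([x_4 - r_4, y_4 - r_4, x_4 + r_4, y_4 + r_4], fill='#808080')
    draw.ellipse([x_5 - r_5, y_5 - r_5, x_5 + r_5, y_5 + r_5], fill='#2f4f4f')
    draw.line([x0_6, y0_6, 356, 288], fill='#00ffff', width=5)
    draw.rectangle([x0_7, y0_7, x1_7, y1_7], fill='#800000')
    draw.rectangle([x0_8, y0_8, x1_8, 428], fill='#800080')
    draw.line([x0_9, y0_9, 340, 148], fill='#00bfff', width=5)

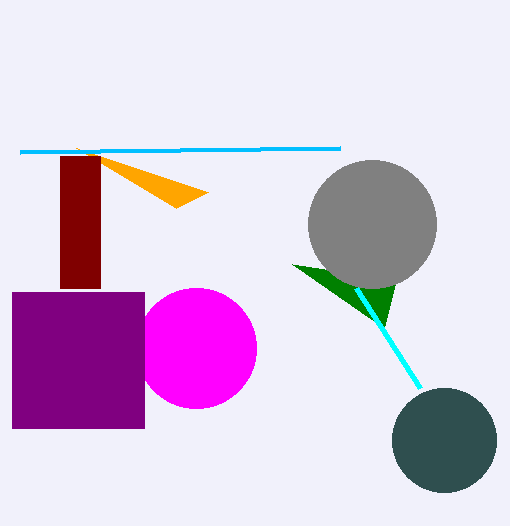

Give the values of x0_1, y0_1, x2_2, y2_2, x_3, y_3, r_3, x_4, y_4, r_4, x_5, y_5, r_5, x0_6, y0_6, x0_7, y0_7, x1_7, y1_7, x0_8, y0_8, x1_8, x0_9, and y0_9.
x0_1 = 384
y0_1 = 328
x2_2 = 76
y2_2 = 148
x_3 = 196
y_3 = 348
r_3 = 60
x_4 = 372
y_4 = 224
r_4 = 64
x_5 = 444
y_5 = 440
r_5 = 52
x0_6 = 420
y0_6 = 388
x0_7 = 60
y0_7 = 156
x1_7 = 100
y1_7 = 288
x0_8 = 12
y0_8 = 292
x1_8 = 144
x0_9 = 20
y0_9 = 152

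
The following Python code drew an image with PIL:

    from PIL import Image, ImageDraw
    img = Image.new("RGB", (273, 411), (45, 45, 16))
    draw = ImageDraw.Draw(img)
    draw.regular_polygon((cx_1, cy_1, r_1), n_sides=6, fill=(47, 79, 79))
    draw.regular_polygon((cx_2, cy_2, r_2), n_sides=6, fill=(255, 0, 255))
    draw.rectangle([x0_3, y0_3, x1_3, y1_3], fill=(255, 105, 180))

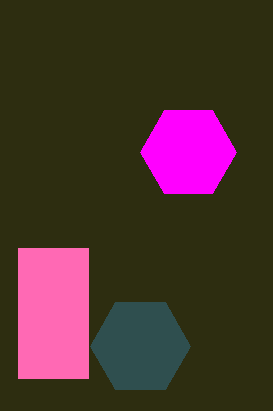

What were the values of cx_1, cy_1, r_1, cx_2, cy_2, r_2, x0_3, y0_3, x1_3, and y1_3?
cx_1 = 140
cy_1 = 346
r_1 = 50
cx_2 = 188
cy_2 = 152
r_2 = 48
x0_3 = 18
y0_3 = 248
x1_3 = 88
y1_3 = 378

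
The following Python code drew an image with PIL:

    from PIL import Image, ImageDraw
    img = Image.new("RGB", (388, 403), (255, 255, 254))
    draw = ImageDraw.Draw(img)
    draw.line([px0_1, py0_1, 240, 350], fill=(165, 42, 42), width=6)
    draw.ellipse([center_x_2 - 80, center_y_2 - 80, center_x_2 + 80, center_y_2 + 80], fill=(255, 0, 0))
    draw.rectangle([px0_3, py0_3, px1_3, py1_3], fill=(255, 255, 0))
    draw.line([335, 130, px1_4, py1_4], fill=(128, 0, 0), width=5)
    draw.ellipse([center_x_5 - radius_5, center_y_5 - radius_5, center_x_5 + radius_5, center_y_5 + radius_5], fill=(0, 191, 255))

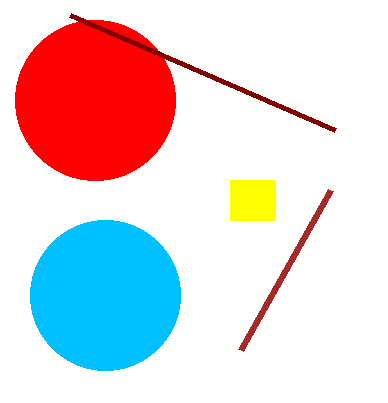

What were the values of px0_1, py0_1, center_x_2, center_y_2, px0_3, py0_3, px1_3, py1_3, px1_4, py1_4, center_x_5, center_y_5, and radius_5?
px0_1 = 330
py0_1 = 190
center_x_2 = 95
center_y_2 = 100
px0_3 = 230
py0_3 = 180
px1_3 = 275
py1_3 = 220
px1_4 = 70
py1_4 = 15
center_x_5 = 105
center_y_5 = 295
radius_5 = 75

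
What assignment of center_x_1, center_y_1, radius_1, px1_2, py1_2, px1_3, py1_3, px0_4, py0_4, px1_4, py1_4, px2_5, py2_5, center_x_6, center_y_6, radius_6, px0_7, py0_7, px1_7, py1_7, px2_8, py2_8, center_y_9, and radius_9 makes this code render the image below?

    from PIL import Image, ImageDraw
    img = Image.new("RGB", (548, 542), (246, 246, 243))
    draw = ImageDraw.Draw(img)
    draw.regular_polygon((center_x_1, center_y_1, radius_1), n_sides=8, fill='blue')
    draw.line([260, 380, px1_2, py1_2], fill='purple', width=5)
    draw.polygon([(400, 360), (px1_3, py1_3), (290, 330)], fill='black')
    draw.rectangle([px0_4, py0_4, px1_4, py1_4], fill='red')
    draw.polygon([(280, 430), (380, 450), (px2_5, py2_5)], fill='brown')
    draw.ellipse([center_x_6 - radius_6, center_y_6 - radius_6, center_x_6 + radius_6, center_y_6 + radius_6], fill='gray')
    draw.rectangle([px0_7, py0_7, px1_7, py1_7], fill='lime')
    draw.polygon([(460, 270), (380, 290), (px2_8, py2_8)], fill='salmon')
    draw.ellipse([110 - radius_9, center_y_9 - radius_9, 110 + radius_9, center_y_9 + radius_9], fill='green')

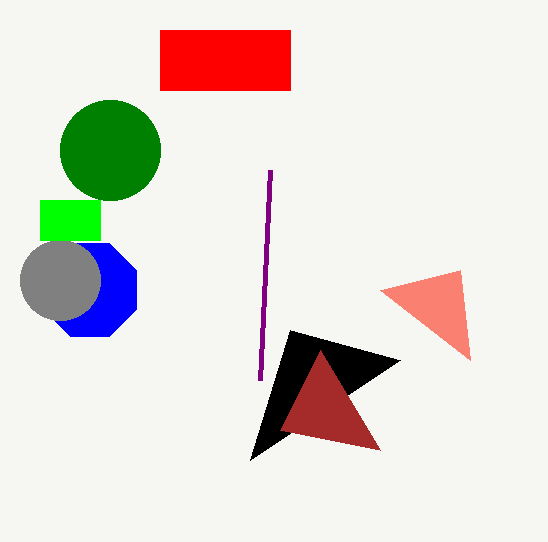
center_x_1 = 90
center_y_1 = 290
radius_1 = 50
px1_2 = 270
py1_2 = 170
px1_3 = 250
py1_3 = 460
px0_4 = 160
py0_4 = 30
px1_4 = 290
py1_4 = 90
px2_5 = 320
py2_5 = 350
center_x_6 = 60
center_y_6 = 280
radius_6 = 40
px0_7 = 40
py0_7 = 200
px1_7 = 100
py1_7 = 240
px2_8 = 470
py2_8 = 360
center_y_9 = 150
radius_9 = 50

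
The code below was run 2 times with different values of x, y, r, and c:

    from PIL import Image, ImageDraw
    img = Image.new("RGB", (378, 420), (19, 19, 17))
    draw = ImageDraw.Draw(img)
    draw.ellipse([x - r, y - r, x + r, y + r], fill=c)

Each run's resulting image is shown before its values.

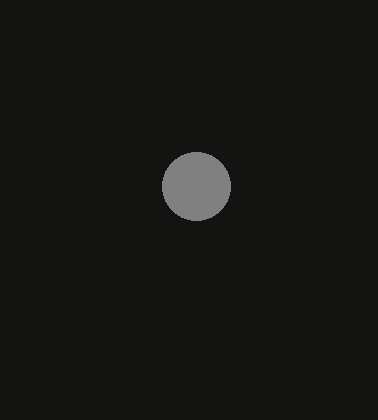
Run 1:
x = 196
y = 186
r = 34
c = 'gray'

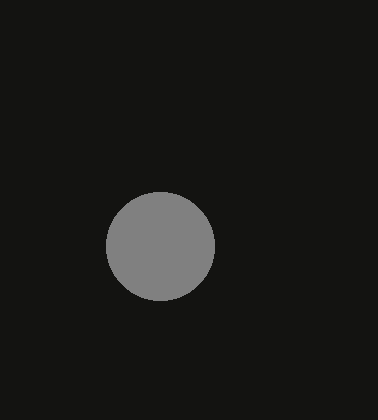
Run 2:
x = 160; y = 246; r = 54; c = 'gray'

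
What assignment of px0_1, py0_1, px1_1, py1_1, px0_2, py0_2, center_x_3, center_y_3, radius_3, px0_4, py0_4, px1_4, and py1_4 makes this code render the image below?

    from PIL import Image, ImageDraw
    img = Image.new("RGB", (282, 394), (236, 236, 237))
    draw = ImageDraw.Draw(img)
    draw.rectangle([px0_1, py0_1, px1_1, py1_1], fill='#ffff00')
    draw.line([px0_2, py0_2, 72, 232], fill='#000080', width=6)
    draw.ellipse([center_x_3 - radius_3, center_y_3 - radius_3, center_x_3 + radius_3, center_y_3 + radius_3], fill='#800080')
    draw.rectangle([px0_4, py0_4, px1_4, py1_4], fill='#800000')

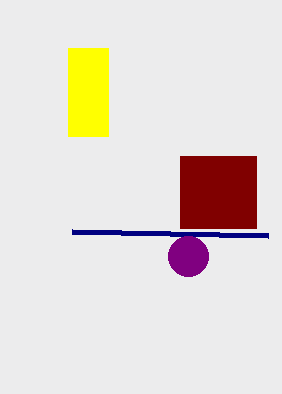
px0_1 = 68; py0_1 = 48; px1_1 = 108; py1_1 = 136; px0_2 = 268; py0_2 = 236; center_x_3 = 188; center_y_3 = 256; radius_3 = 20; px0_4 = 180; py0_4 = 156; px1_4 = 256; py1_4 = 228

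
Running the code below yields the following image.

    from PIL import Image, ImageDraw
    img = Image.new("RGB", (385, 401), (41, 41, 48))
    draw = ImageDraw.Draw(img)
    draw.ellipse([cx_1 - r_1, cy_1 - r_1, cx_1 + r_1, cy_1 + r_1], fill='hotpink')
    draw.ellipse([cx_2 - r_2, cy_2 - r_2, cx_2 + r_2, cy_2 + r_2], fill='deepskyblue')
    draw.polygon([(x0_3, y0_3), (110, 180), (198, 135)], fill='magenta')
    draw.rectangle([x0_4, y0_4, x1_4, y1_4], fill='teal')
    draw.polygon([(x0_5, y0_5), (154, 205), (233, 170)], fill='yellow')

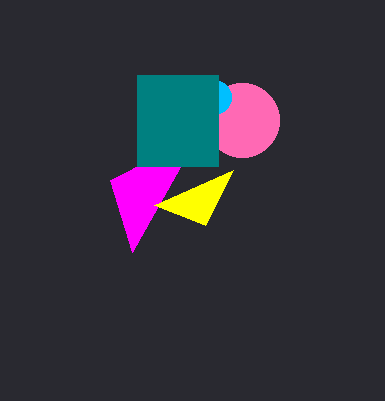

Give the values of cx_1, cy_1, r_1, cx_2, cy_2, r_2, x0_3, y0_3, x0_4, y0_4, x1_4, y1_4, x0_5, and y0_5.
cx_1 = 242
cy_1 = 120
r_1 = 37
cx_2 = 214
cy_2 = 97
r_2 = 17
x0_3 = 132
y0_3 = 252
x0_4 = 137
y0_4 = 75
x1_4 = 218
y1_4 = 166
x0_5 = 205
y0_5 = 225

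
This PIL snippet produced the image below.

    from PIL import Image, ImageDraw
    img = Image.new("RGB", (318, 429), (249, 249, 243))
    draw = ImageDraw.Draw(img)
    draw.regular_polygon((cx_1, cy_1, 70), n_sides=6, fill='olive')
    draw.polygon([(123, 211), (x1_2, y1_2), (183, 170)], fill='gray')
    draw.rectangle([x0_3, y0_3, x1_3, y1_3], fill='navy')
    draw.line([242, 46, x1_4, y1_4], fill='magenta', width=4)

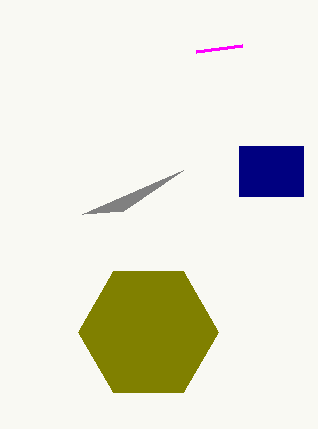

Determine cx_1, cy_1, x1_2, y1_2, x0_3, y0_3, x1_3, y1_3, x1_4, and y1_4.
cx_1 = 148; cy_1 = 332; x1_2 = 82; y1_2 = 214; x0_3 = 239; y0_3 = 146; x1_3 = 303; y1_3 = 196; x1_4 = 196; y1_4 = 52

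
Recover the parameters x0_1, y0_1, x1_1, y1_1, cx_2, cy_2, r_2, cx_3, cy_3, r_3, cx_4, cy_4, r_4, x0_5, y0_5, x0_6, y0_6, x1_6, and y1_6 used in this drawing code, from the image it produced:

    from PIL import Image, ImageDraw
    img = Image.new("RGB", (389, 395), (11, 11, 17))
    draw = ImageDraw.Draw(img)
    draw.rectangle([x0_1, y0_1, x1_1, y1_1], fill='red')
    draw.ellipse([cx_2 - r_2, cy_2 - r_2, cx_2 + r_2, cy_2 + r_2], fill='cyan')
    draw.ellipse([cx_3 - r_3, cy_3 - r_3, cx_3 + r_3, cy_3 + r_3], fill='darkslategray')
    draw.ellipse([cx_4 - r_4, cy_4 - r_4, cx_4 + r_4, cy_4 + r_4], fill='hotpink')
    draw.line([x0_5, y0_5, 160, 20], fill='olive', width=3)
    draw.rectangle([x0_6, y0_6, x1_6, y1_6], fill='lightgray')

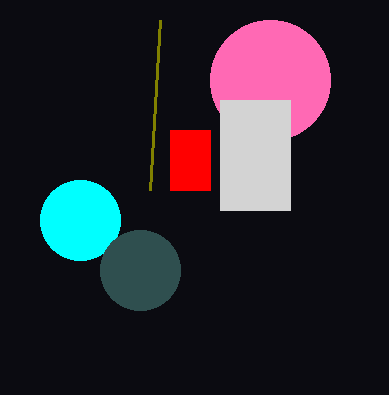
x0_1 = 170
y0_1 = 130
x1_1 = 210
y1_1 = 190
cx_2 = 80
cy_2 = 220
r_2 = 40
cx_3 = 140
cy_3 = 270
r_3 = 40
cx_4 = 270
cy_4 = 80
r_4 = 60
x0_5 = 150
y0_5 = 190
x0_6 = 220
y0_6 = 100
x1_6 = 290
y1_6 = 210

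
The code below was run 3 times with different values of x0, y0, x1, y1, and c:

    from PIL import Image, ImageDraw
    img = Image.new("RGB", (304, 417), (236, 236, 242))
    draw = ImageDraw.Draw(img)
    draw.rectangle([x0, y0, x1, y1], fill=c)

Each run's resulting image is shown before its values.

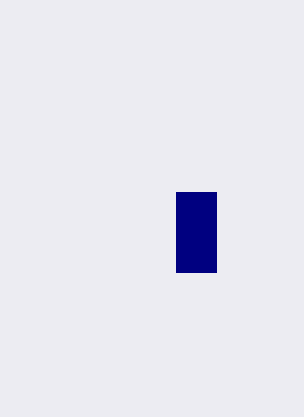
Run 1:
x0 = 176, y0 = 192, x1 = 216, y1 = 272, c = 'navy'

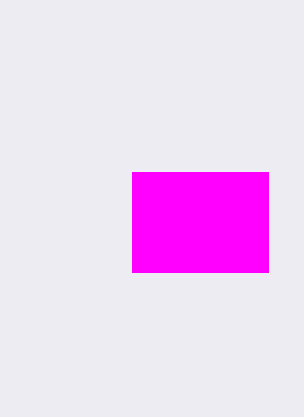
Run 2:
x0 = 132, y0 = 172, x1 = 268, y1 = 272, c = 'magenta'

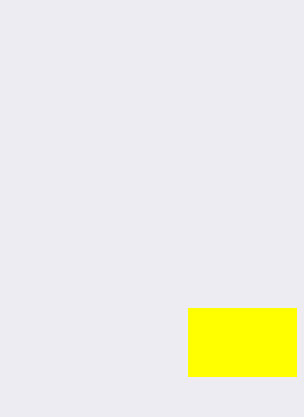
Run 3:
x0 = 188, y0 = 308, x1 = 296, y1 = 376, c = 'yellow'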